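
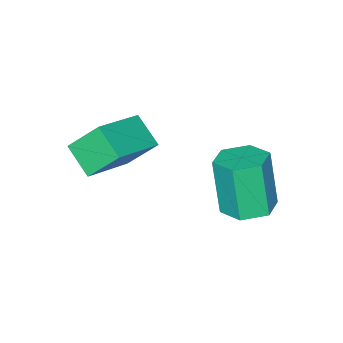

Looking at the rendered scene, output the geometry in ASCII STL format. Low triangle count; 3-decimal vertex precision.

solid 
facet normal 0.080 0.257 -0.963
outer loop
vertex -2.969 -0.203 -4.317
vertex -3.774 0.298 -4.25
vertex -2.939 0.714 -4.07
endloop
endfacet
facet normal 0.996 -0.051 0.069
outer loop
vertex -2.969 -0.203 -4.317
vertex -2.939 0.714 -4.07
vertex -3.142 -0.759 -2.237
endloop
endfacet
facet normal 0.996 -0.052 0.068
outer loop
vertex -3.142 -0.759 -2.237
vertex -2.939 0.714 -4.07
vertex -3.111 0.157 -1.99
endloop
endfacet
facet normal -0.080 -0.257 0.963
outer loop
vertex -3.142 -0.759 -2.237
vertex -3.111 0.157 -1.99
vertex -3.946 -0.258 -2.17
endloop
endfacet
facet normal 0.079 0.258 -0.963
outer loop
vertex -2.939 0.714 -4.07
vertex -3.774 0.298 -4.25
vertex -3.743 1.215 -4.002
endloop
endfacet
facet normal 0.526 0.809 0.260
outer loop
vertex -2.939 0.714 -4.07
vertex -3.743 1.215 -4.002
vertex -3.111 0.157 -1.99
endloop
endfacet
facet normal 0.526 0.810 0.261
outer loop
vertex -3.111 0.157 -1.99
vertex -3.743 1.215 -4.002
vertex -3.916 0.658 -1.922
endloop
endfacet
facet normal -0.079 -0.258 0.963
outer loop
vertex -3.111 0.157 -1.99
vertex -3.916 0.658 -1.922
vertex -3.946 -0.258 -2.17
endloop
endfacet
facet normal 0.080 0.258 -0.963
outer loop
vertex -3.743 1.215 -4.002
vertex -3.774 0.298 -4.25
vertex -4.578 0.799 -4.183
endloop
endfacet
facet normal -0.471 0.861 0.192
outer loop
vertex -3.743 1.215 -4.002
vertex -4.578 0.799 -4.183
vertex -3.916 0.658 -1.922
endloop
endfacet
facet normal -0.470 0.862 0.191
outer loop
vertex -3.916 0.658 -1.922
vertex -4.578 0.799 -4.183
vertex -4.751 0.243 -2.103
endloop
endfacet
facet normal -0.080 -0.258 0.963
outer loop
vertex -3.916 0.658 -1.922
vertex -4.751 0.243 -2.103
vertex -3.946 -0.258 -2.17
endloop
endfacet
facet normal 0.080 0.257 -0.963
outer loop
vertex -4.578 0.799 -4.183
vertex -3.774 0.298 -4.25
vertex -4.609 -0.117 -4.43
endloop
endfacet
facet normal -0.996 0.052 -0.069
outer loop
vertex -4.578 0.799 -4.183
vertex -4.609 -0.117 -4.43
vertex -4.751 0.243 -2.103
endloop
endfacet
facet normal -0.996 0.051 -0.069
outer loop
vertex -4.751 0.243 -2.103
vertex -4.609 -0.117 -4.43
vertex -4.781 -0.674 -2.35
endloop
endfacet
facet normal -0.080 -0.257 0.963
outer loop
vertex -4.751 0.243 -2.103
vertex -4.781 -0.674 -2.35
vertex -3.946 -0.258 -2.17
endloop
endfacet
facet normal 0.079 0.258 -0.963
outer loop
vertex -4.609 -0.117 -4.43
vertex -3.774 0.298 -4.25
vertex -3.804 -0.618 -4.498
endloop
endfacet
facet normal -0.526 -0.810 -0.260
outer loop
vertex -4.609 -0.117 -4.43
vertex -3.804 -0.618 -4.498
vertex -4.781 -0.674 -2.35
endloop
endfacet
facet normal -0.526 -0.809 -0.261
outer loop
vertex -4.781 -0.674 -2.35
vertex -3.804 -0.618 -4.498
vertex -3.977 -1.175 -2.418
endloop
endfacet
facet normal -0.079 -0.258 0.963
outer loop
vertex -4.781 -0.674 -2.35
vertex -3.977 -1.175 -2.418
vertex -3.946 -0.258 -2.17
endloop
endfacet
facet normal 0.080 0.258 -0.963
outer loop
vertex -3.804 -0.618 -4.498
vertex -3.774 0.298 -4.25
vertex -2.969 -0.203 -4.317
endloop
endfacet
facet normal 0.470 -0.862 -0.192
outer loop
vertex -3.804 -0.618 -4.498
vertex -2.969 -0.203 -4.317
vertex -3.977 -1.175 -2.418
endloop
endfacet
facet normal 0.471 -0.861 -0.191
outer loop
vertex -3.977 -1.175 -2.418
vertex -2.969 -0.203 -4.317
vertex -3.142 -0.759 -2.237
endloop
endfacet
facet normal -0.080 -0.258 0.963
outer loop
vertex -3.977 -1.175 -2.418
vertex -3.142 -0.759 -2.237
vertex -3.946 -0.258 -2.17
endloop
endfacet
facet normal -0.915 -0.132 -0.382
outer loop
vertex -1.688 -4.085 -2.044
vertex -2.284 -3.26 -0.901
vertex -1.547 -2.995 -2.757
endloop
endfacet
facet normal 0.389 -0.539 -0.747
outer loop
vertex 0.364 -2.72 -1.959
vertex -1.688 -4.085 -2.044
vertex -1.547 -2.995 -2.757
endloop
endfacet
facet normal -0.915 -0.132 -0.382
outer loop
vertex -1.547 -2.995 -2.757
vertex -2.284 -3.26 -0.901
vertex -2.143 -2.17 -1.614
endloop
endfacet
facet normal 0.108 0.832 -0.544
outer loop
vertex -2.143 -2.17 -1.614
vertex 0.364 -2.72 -1.959
vertex -1.547 -2.995 -2.757
endloop
endfacet
facet normal -0.108 -0.832 0.544
outer loop
vertex -1.688 -4.085 -2.044
vertex -0.373 -2.985 -0.103
vertex -2.284 -3.26 -0.901
endloop
endfacet
facet normal 0.389 -0.539 -0.747
outer loop
vertex 0.223 -3.81 -1.246
vertex -1.688 -4.085 -2.044
vertex 0.364 -2.72 -1.959
endloop
endfacet
facet normal -0.108 -0.832 0.544
outer loop
vertex 0.223 -3.81 -1.246
vertex -0.373 -2.985 -0.103
vertex -1.688 -4.085 -2.044
endloop
endfacet
facet normal -0.389 0.539 0.747
outer loop
vertex -2.284 -3.26 -0.901
vertex -0.373 -2.985 -0.103
vertex -2.143 -2.17 -1.614
endloop
endfacet
facet normal 0.108 0.832 -0.544
outer loop
vertex -0.232 -1.895 -0.816
vertex 0.364 -2.72 -1.959
vertex -2.143 -2.17 -1.614
endloop
endfacet
facet normal -0.389 0.539 0.747
outer loop
vertex -2.143 -2.17 -1.614
vertex -0.373 -2.985 -0.103
vertex -0.232 -1.895 -0.816
endloop
endfacet
facet normal 0.915 0.132 0.382
outer loop
vertex -0.232 -1.895 -0.816
vertex 0.223 -3.81 -1.246
vertex 0.364 -2.72 -1.959
endloop
endfacet
facet normal 0.915 0.132 0.382
outer loop
vertex -0.373 -2.985 -0.103
vertex 0.223 -3.81 -1.246
vertex -0.232 -1.895 -0.816
endloop
endfacet

endsolid


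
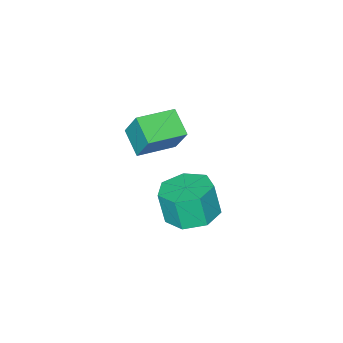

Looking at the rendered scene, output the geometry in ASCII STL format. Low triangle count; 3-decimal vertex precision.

solid 
facet normal -0.043 0.239 -0.970
outer loop
vertex -2.49 1.12 -3.248
vertex -3.347 0.692 -3.316
vertex -3.15 1.606 -3.099
endloop
endfacet
facet normal 0.609 0.776 0.165
outer loop
vertex -2.49 1.12 -3.248
vertex -3.15 1.606 -3.099
vertex -2.436 0.816 -2.016
endloop
endfacet
facet normal 0.609 0.776 0.165
outer loop
vertex -2.436 0.816 -2.016
vertex -3.15 1.606 -3.099
vertex -3.096 1.302 -1.867
endloop
endfacet
facet normal 0.043 -0.239 0.970
outer loop
vertex -2.436 0.816 -2.016
vertex -3.096 1.302 -1.867
vertex -3.293 0.388 -2.084
endloop
endfacet
facet normal -0.042 0.239 -0.970
outer loop
vertex -3.15 1.606 -3.099
vertex -3.347 0.692 -3.316
vertex -3.958 1.404 -3.114
endloop
endfacet
facet normal -0.240 0.940 0.242
outer loop
vertex -3.15 1.606 -3.099
vertex -3.958 1.404 -3.114
vertex -3.096 1.302 -1.867
endloop
endfacet
facet normal -0.240 0.940 0.242
outer loop
vertex -3.096 1.302 -1.867
vertex -3.958 1.404 -3.114
vertex -3.904 1.1 -1.882
endloop
endfacet
facet normal 0.042 -0.239 0.970
outer loop
vertex -3.096 1.302 -1.867
vertex -3.904 1.1 -1.882
vertex -3.293 0.388 -2.084
endloop
endfacet
facet normal -0.042 0.239 -0.970
outer loop
vertex -3.958 1.404 -3.114
vertex -3.347 0.692 -3.316
vertex -4.306 0.666 -3.281
endloop
endfacet
facet normal -0.908 0.397 0.138
outer loop
vertex -3.958 1.404 -3.114
vertex -4.306 0.666 -3.281
vertex -3.904 1.1 -1.882
endloop
endfacet
facet normal -0.908 0.397 0.138
outer loop
vertex -3.904 1.1 -1.882
vertex -4.306 0.666 -3.281
vertex -4.252 0.362 -2.049
endloop
endfacet
facet normal 0.042 -0.239 0.970
outer loop
vertex -3.904 1.1 -1.882
vertex -4.252 0.362 -2.049
vertex -3.293 0.388 -2.084
endloop
endfacet
facet normal -0.042 0.239 -0.970
outer loop
vertex -4.306 0.666 -3.281
vertex -3.347 0.692 -3.316
vertex -3.932 -0.053 -3.474
endloop
endfacet
facet normal -0.893 -0.445 -0.071
outer loop
vertex -4.306 0.666 -3.281
vertex -3.932 -0.053 -3.474
vertex -4.252 0.362 -2.049
endloop
endfacet
facet normal -0.893 -0.445 -0.071
outer loop
vertex -4.252 0.362 -2.049
vertex -3.932 -0.053 -3.474
vertex -3.878 -0.357 -2.242
endloop
endfacet
facet normal 0.042 -0.239 0.970
outer loop
vertex -4.252 0.362 -2.049
vertex -3.878 -0.357 -2.242
vertex -3.293 0.388 -2.084
endloop
endfacet
facet normal -0.043 0.239 -0.970
outer loop
vertex -3.932 -0.053 -3.474
vertex -3.347 0.692 -3.316
vertex -3.117 -0.211 -3.549
endloop
endfacet
facet normal -0.205 -0.952 -0.226
outer loop
vertex -3.932 -0.053 -3.474
vertex -3.117 -0.211 -3.549
vertex -3.878 -0.357 -2.242
endloop
endfacet
facet normal -0.204 -0.953 -0.225
outer loop
vertex -3.878 -0.357 -2.242
vertex -3.117 -0.211 -3.549
vertex -3.063 -0.514 -2.317
endloop
endfacet
facet normal 0.043 -0.240 0.970
outer loop
vertex -3.878 -0.357 -2.242
vertex -3.063 -0.514 -2.317
vertex -3.293 0.388 -2.084
endloop
endfacet
facet normal -0.042 0.240 -0.970
outer loop
vertex -3.117 -0.211 -3.549
vertex -3.347 0.692 -3.316
vertex -2.476 0.311 -3.448
endloop
endfacet
facet normal 0.637 -0.742 -0.210
outer loop
vertex -3.117 -0.211 -3.549
vertex -2.476 0.311 -3.448
vertex -3.063 -0.514 -2.317
endloop
endfacet
facet normal 0.636 -0.742 -0.211
outer loop
vertex -3.063 -0.514 -2.317
vertex -2.476 0.311 -3.448
vertex -2.422 0.007 -2.216
endloop
endfacet
facet normal 0.042 -0.240 0.970
outer loop
vertex -3.063 -0.514 -2.317
vertex -2.422 0.007 -2.216
vertex -3.293 0.388 -2.084
endloop
endfacet
facet normal -0.042 0.239 -0.970
outer loop
vertex -2.476 0.311 -3.448
vertex -3.347 0.692 -3.316
vertex -2.49 1.12 -3.248
endloop
endfacet
facet normal 0.999 0.026 -0.037
outer loop
vertex -2.476 0.311 -3.448
vertex -2.49 1.12 -3.248
vertex -2.422 0.007 -2.216
endloop
endfacet
facet normal 0.999 0.026 -0.037
outer loop
vertex -2.422 0.007 -2.216
vertex -2.49 1.12 -3.248
vertex -2.436 0.816 -2.016
endloop
endfacet
facet normal 0.042 -0.239 0.970
outer loop
vertex -2.422 0.007 -2.216
vertex -2.436 0.816 -2.016
vertex -3.293 0.388 -2.084
endloop
endfacet
facet normal -0.965 0.244 -0.097
outer loop
vertex -3.278 -0.105 1.713
vertex -2.999 0.793 1.202
vertex -3.322 -0.713 0.622
endloop
endfacet
facet normal -0.261 -0.839 0.478
outer loop
vertex -1.981 -1.053 0.758
vertex -3.278 -0.105 1.713
vertex -3.322 -0.713 0.622
endloop
endfacet
facet normal -0.965 0.244 -0.098
outer loop
vertex -3.322 -0.713 0.622
vertex -2.999 0.793 1.202
vertex -3.043 0.184 0.111
endloop
endfacet
facet normal -0.035 -0.486 -0.873
outer loop
vertex -3.043 0.184 0.111
vertex -1.981 -1.053 0.758
vertex -3.322 -0.713 0.622
endloop
endfacet
facet normal 0.035 0.486 0.873
outer loop
vertex -3.278 -0.105 1.713
vertex -1.658 0.453 1.338
vertex -2.999 0.793 1.202
endloop
endfacet
facet normal -0.261 -0.839 0.479
outer loop
vertex -1.937 -0.444 1.849
vertex -3.278 -0.105 1.713
vertex -1.981 -1.053 0.758
endloop
endfacet
facet normal 0.034 0.487 0.873
outer loop
vertex -1.937 -0.444 1.849
vertex -1.658 0.453 1.338
vertex -3.278 -0.105 1.713
endloop
endfacet
facet normal 0.261 0.838 -0.479
outer loop
vertex -2.999 0.793 1.202
vertex -1.658 0.453 1.338
vertex -3.043 0.184 0.111
endloop
endfacet
facet normal -0.034 -0.486 -0.873
outer loop
vertex -1.702 -0.155 0.247
vertex -1.981 -1.053 0.758
vertex -3.043 0.184 0.111
endloop
endfacet
facet normal 0.261 0.839 -0.478
outer loop
vertex -3.043 0.184 0.111
vertex -1.658 0.453 1.338
vertex -1.702 -0.155 0.247
endloop
endfacet
facet normal 0.965 -0.244 0.097
outer loop
vertex -1.702 -0.155 0.247
vertex -1.937 -0.444 1.849
vertex -1.981 -1.053 0.758
endloop
endfacet
facet normal 0.965 -0.245 0.097
outer loop
vertex -1.658 0.453 1.338
vertex -1.937 -0.444 1.849
vertex -1.702 -0.155 0.247
endloop
endfacet

endsolid


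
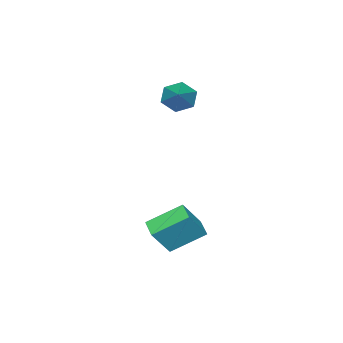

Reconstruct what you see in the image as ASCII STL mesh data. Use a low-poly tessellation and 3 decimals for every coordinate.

solid 
facet normal -0.555 0.148 -0.819
outer loop
vertex 0.853 2.262 -1.971
vertex 1.436 3.047 -2.224
vertex 2.016 1.076 -2.974
endloop
endfacet
facet normal -0.577 -0.778 0.251
outer loop
vertex 3.004 0.813 -1.516
vertex 0.853 2.262 -1.971
vertex 2.016 1.076 -2.974
endloop
endfacet
facet normal -0.554 0.149 -0.819
outer loop
vertex 2.016 1.076 -2.974
vertex 1.436 3.047 -2.224
vertex 2.599 1.862 -3.226
endloop
endfacet
facet normal 0.600 -0.611 -0.517
outer loop
vertex 2.599 1.862 -3.226
vertex 3.004 0.813 -1.516
vertex 2.016 1.076 -2.974
endloop
endfacet
facet normal -0.599 0.612 0.516
outer loop
vertex 0.853 2.262 -1.971
vertex 2.424 2.784 -0.766
vertex 1.436 3.047 -2.224
endloop
endfacet
facet normal -0.577 -0.778 0.250
outer loop
vertex 1.841 1.998 -0.514
vertex 0.853 2.262 -1.971
vertex 3.004 0.813 -1.516
endloop
endfacet
facet normal -0.600 0.611 0.517
outer loop
vertex 1.841 1.998 -0.514
vertex 2.424 2.784 -0.766
vertex 0.853 2.262 -1.971
endloop
endfacet
facet normal 0.577 0.778 -0.250
outer loop
vertex 1.436 3.047 -2.224
vertex 2.424 2.784 -0.766
vertex 2.599 1.862 -3.226
endloop
endfacet
facet normal 0.599 -0.611 -0.517
outer loop
vertex 3.587 1.598 -1.769
vertex 3.004 0.813 -1.516
vertex 2.599 1.862 -3.226
endloop
endfacet
facet normal 0.577 0.777 -0.250
outer loop
vertex 2.599 1.862 -3.226
vertex 2.424 2.784 -0.766
vertex 3.587 1.598 -1.769
endloop
endfacet
facet normal 0.555 -0.148 0.819
outer loop
vertex 3.587 1.598 -1.769
vertex 1.841 1.998 -0.514
vertex 3.004 0.813 -1.516
endloop
endfacet
facet normal 0.554 -0.149 0.819
outer loop
vertex 2.424 2.784 -0.766
vertex 1.841 1.998 -0.514
vertex 3.587 1.598 -1.769
endloop
endfacet
facet normal -0.704 -0.509 -0.495
outer loop
vertex -2.957 -2.013 2.23
vertex -3.403 -2.154 3.01
vertex -3.585 -1.416 2.509
endloop
endfacet
facet normal 0.421 0.708 -0.567
outer loop
vertex -2.957 -2.013 2.23
vertex -3.585 -1.416 2.509
vertex -2.037 -1.166 3.97
endloop
endfacet
facet normal -0.705 -0.509 -0.494
outer loop
vertex -3.585 -1.416 2.509
vertex -3.403 -2.154 3.01
vertex -4.031 -1.557 3.29
endloop
endfacet
facet normal -0.210 0.976 0.056
outer loop
vertex -3.585 -1.416 2.509
vertex -4.031 -1.557 3.29
vertex -2.037 -1.166 3.97
endloop
endfacet
facet normal -0.705 -0.509 -0.494
outer loop
vertex -4.031 -1.557 3.29
vertex -3.403 -2.154 3.01
vertex -3.849 -2.295 3.791
endloop
endfacet
facet normal -0.366 0.459 0.809
outer loop
vertex -4.031 -1.557 3.29
vertex -3.849 -2.295 3.791
vertex -2.037 -1.166 3.97
endloop
endfacet
facet normal -0.705 -0.509 -0.494
outer loop
vertex -3.849 -2.295 3.791
vertex -3.403 -2.154 3.01
vertex -3.222 -2.892 3.512
endloop
endfacet
facet normal 0.109 -0.324 0.940
outer loop
vertex -3.849 -2.295 3.791
vertex -3.222 -2.892 3.512
vertex -2.037 -1.166 3.97
endloop
endfacet
facet normal -0.705 -0.509 -0.494
outer loop
vertex -3.222 -2.892 3.512
vertex -3.403 -2.154 3.01
vertex -2.776 -2.751 2.731
endloop
endfacet
facet normal 0.741 -0.593 0.316
outer loop
vertex -3.222 -2.892 3.512
vertex -2.776 -2.751 2.731
vertex -2.037 -1.166 3.97
endloop
endfacet
facet normal -0.705 -0.509 -0.495
outer loop
vertex -2.776 -2.751 2.731
vertex -3.403 -2.154 3.01
vertex -2.957 -2.013 2.23
endloop
endfacet
facet normal 0.896 -0.077 -0.437
outer loop
vertex -2.776 -2.751 2.731
vertex -2.957 -2.013 2.23
vertex -2.037 -1.166 3.97
endloop
endfacet

endsolid


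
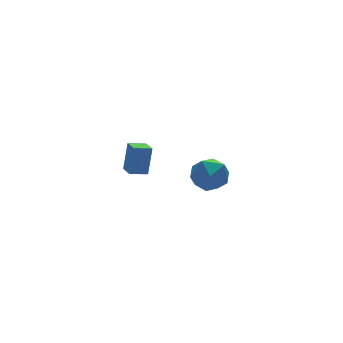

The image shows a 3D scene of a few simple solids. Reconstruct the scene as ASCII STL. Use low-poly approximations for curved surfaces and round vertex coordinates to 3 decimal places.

solid 
facet normal -0.961 0.188 0.204
outer loop
vertex -2.585 2.995 -0.807
vertex -2.441 3.936 -0.997
vertex -2.962 2.742 -2.352
endloop
endfacet
facet normal -0.150 -0.969 0.195
outer loop
vertex -2.059 2.564 -2.543
vertex -2.585 2.995 -0.807
vertex -2.962 2.742 -2.352
endloop
endfacet
facet normal -0.961 0.188 0.204
outer loop
vertex -2.962 2.742 -2.352
vertex -2.441 3.936 -0.997
vertex -2.818 3.682 -2.541
endloop
endfacet
facet normal -0.234 -0.157 -0.959
outer loop
vertex -2.818 3.682 -2.541
vertex -2.059 2.564 -2.543
vertex -2.962 2.742 -2.352
endloop
endfacet
facet normal 0.234 0.158 0.959
outer loop
vertex -2.585 2.995 -0.807
vertex -1.538 3.758 -1.188
vertex -2.441 3.936 -0.997
endloop
endfacet
facet normal -0.148 -0.969 0.196
outer loop
vertex -1.682 2.818 -0.999
vertex -2.585 2.995 -0.807
vertex -2.059 2.564 -2.543
endloop
endfacet
facet normal 0.235 0.157 0.959
outer loop
vertex -1.682 2.818 -0.999
vertex -1.538 3.758 -1.188
vertex -2.585 2.995 -0.807
endloop
endfacet
facet normal 0.150 0.969 -0.196
outer loop
vertex -2.441 3.936 -0.997
vertex -1.538 3.758 -1.188
vertex -2.818 3.682 -2.541
endloop
endfacet
facet normal -0.235 -0.158 -0.959
outer loop
vertex -1.915 3.505 -2.733
vertex -2.059 2.564 -2.543
vertex -2.818 3.682 -2.541
endloop
endfacet
facet normal 0.149 0.969 -0.195
outer loop
vertex -2.818 3.682 -2.541
vertex -1.538 3.758 -1.188
vertex -1.915 3.505 -2.733
endloop
endfacet
facet normal 0.961 -0.188 -0.204
outer loop
vertex -1.915 3.505 -2.733
vertex -1.682 2.818 -0.999
vertex -2.059 2.564 -2.543
endloop
endfacet
facet normal 0.961 -0.188 -0.204
outer loop
vertex -1.538 3.758 -1.188
vertex -1.682 2.818 -0.999
vertex -1.915 3.505 -2.733
endloop
endfacet
facet normal -0.733 0.440 0.519
outer loop
vertex -2.184 -2.09 0.595
vertex -2.753 -2.959 0.528
vertex -2.104 -2.823 1.33
endloop
endfacet
facet normal -0.096 0.700 0.708
outer loop
vertex -2.184 -2.09 0.595
vertex -2.104 -2.823 1.33
vertex -1.25 -2.346 0.975
endloop
endfacet
facet normal 0.215 0.969 0.125
outer loop
vertex -2.184 -2.09 0.595
vertex -1.25 -2.346 0.975
vertex -1.37 -2.188 -0.046
endloop
endfacet
facet normal -0.230 0.875 -0.426
outer loop
vertex -2.184 -2.09 0.595
vertex -1.37 -2.188 -0.046
vertex -2.299 -2.567 -0.323
endloop
endfacet
facet normal -0.816 0.548 -0.183
outer loop
vertex -2.184 -2.09 0.595
vertex -2.299 -2.567 -0.323
vertex -2.753 -2.959 0.528
endloop
endfacet
facet normal 0.303 0.156 0.940
outer loop
vertex -1.25 -2.346 0.975
vertex -2.104 -2.823 1.33
vertex -1.241 -3.373 1.143
endloop
endfacet
facet normal -0.727 -0.265 0.633
outer loop
vertex -2.104 -2.823 1.33
vertex -2.753 -2.959 0.528
vertex -2.17 -3.752 0.866
endloop
endfacet
facet normal -0.861 -0.089 -0.501
outer loop
vertex -2.753 -2.959 0.528
vertex -2.299 -2.567 -0.323
vertex -2.29 -3.594 -0.155
endloop
endfacet
facet normal 0.087 0.440 -0.894
outer loop
vertex -2.299 -2.567 -0.323
vertex -1.37 -2.188 -0.046
vertex -1.436 -3.117 -0.51
endloop
endfacet
facet normal 0.806 0.591 -0.003
outer loop
vertex -1.37 -2.188 -0.046
vertex -1.25 -2.346 0.975
vertex -0.787 -2.981 0.292
endloop
endfacet
facet normal 0.230 -0.875 0.426
outer loop
vertex -1.356 -3.85 0.225
vertex -1.241 -3.373 1.143
vertex -2.17 -3.752 0.866
endloop
endfacet
facet normal -0.215 -0.969 -0.125
outer loop
vertex -1.356 -3.85 0.225
vertex -2.17 -3.752 0.866
vertex -2.29 -3.594 -0.155
endloop
endfacet
facet normal 0.096 -0.700 -0.708
outer loop
vertex -1.356 -3.85 0.225
vertex -2.29 -3.594 -0.155
vertex -1.436 -3.117 -0.51
endloop
endfacet
facet normal 0.733 -0.440 -0.519
outer loop
vertex -1.356 -3.85 0.225
vertex -1.436 -3.117 -0.51
vertex -0.787 -2.981 0.292
endloop
endfacet
facet normal 0.816 -0.548 0.183
outer loop
vertex -1.356 -3.85 0.225
vertex -0.787 -2.981 0.292
vertex -1.241 -3.373 1.143
endloop
endfacet
facet normal -0.087 -0.440 0.894
outer loop
vertex -2.17 -3.752 0.866
vertex -1.241 -3.373 1.143
vertex -2.104 -2.823 1.33
endloop
endfacet
facet normal -0.806 -0.591 0.003
outer loop
vertex -2.29 -3.594 -0.155
vertex -2.17 -3.752 0.866
vertex -2.753 -2.959 0.528
endloop
endfacet
facet normal -0.303 -0.156 -0.940
outer loop
vertex -1.436 -3.117 -0.51
vertex -2.29 -3.594 -0.155
vertex -2.299 -2.567 -0.323
endloop
endfacet
facet normal 0.727 0.265 -0.633
outer loop
vertex -0.787 -2.981 0.292
vertex -1.436 -3.117 -0.51
vertex -1.37 -2.188 -0.046
endloop
endfacet
facet normal 0.861 0.089 0.501
outer loop
vertex -1.241 -3.373 1.143
vertex -0.787 -2.981 0.292
vertex -1.25 -2.346 0.975
endloop
endfacet

endsolid


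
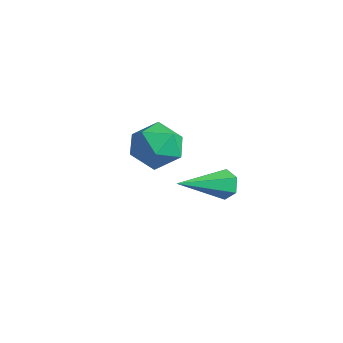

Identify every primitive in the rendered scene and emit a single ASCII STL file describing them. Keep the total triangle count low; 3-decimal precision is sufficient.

solid 
facet normal 0.007 0.924 -0.382
outer loop
vertex 3.706 2.993 1.34
vertex 3.396 2.831 0.942
vertex 3.179 3.017 1.388
endloop
endfacet
facet normal 0.096 0.142 0.985
outer loop
vertex 3.706 2.993 1.34
vertex 3.179 3.017 1.388
vertex 3.384 1.149 1.638
endloop
endfacet
facet normal 0.007 0.924 -0.382
outer loop
vertex 3.179 3.017 1.388
vertex 3.396 2.831 0.942
vertex 2.869 2.855 0.99
endloop
endfacet
facet normal -0.788 -0.004 0.616
outer loop
vertex 3.179 3.017 1.388
vertex 2.869 2.855 0.99
vertex 3.384 1.149 1.638
endloop
endfacet
facet normal 0.007 0.923 -0.384
outer loop
vertex 2.869 2.855 0.99
vertex 3.396 2.831 0.942
vertex 3.086 2.668 0.544
endloop
endfacet
facet normal -0.886 -0.372 -0.275
outer loop
vertex 2.869 2.855 0.99
vertex 3.086 2.668 0.544
vertex 3.384 1.149 1.638
endloop
endfacet
facet normal 0.005 0.924 -0.383
outer loop
vertex 3.086 2.668 0.544
vertex 3.396 2.831 0.942
vertex 3.614 2.645 0.496
endloop
endfacet
facet normal -0.098 -0.594 -0.798
outer loop
vertex 3.086 2.668 0.544
vertex 3.614 2.645 0.496
vertex 3.384 1.149 1.638
endloop
endfacet
facet normal 0.007 0.924 -0.382
outer loop
vertex 3.614 2.645 0.496
vertex 3.396 2.831 0.942
vertex 3.923 2.807 0.894
endloop
endfacet
facet normal 0.785 -0.447 -0.428
outer loop
vertex 3.614 2.645 0.496
vertex 3.923 2.807 0.894
vertex 3.384 1.149 1.638
endloop
endfacet
facet normal 0.007 0.924 -0.382
outer loop
vertex 3.923 2.807 0.894
vertex 3.396 2.831 0.942
vertex 3.706 2.993 1.34
endloop
endfacet
facet normal 0.883 -0.079 0.463
outer loop
vertex 3.923 2.807 0.894
vertex 3.706 2.993 1.34
vertex 3.384 1.149 1.638
endloop
endfacet
facet normal -0.489 0.826 0.280
outer loop
vertex -0.033 3.759 0.742
vertex -0.838 3.383 0.445
vertex -0.557 3.25 1.328
endloop
endfacet
facet normal 0.082 0.715 0.694
outer loop
vertex -0.033 3.759 0.742
vertex -0.557 3.25 1.328
vertex 0.373 3.148 1.323
endloop
endfacet
facet normal 0.659 0.700 0.276
outer loop
vertex -0.033 3.759 0.742
vertex 0.373 3.148 1.323
vertex 0.668 3.219 0.438
endloop
endfacet
facet normal 0.445 0.802 -0.399
outer loop
vertex -0.033 3.759 0.742
vertex 0.668 3.219 0.438
vertex -0.081 3.364 -0.105
endloop
endfacet
facet normal -0.265 0.880 -0.395
outer loop
vertex -0.033 3.759 0.742
vertex -0.081 3.364 -0.105
vertex -0.838 3.383 0.445
endloop
endfacet
facet normal 0.013 0.072 0.997
outer loop
vertex 0.373 3.148 1.323
vertex -0.557 3.25 1.328
vertex -0.179 2.396 1.385
endloop
endfacet
facet normal -0.911 0.252 0.328
outer loop
vertex -0.557 3.25 1.328
vertex -0.838 3.383 0.445
vertex -0.928 2.541 0.842
endloop
endfacet
facet normal -0.547 0.339 -0.765
outer loop
vertex -0.838 3.383 0.445
vertex -0.081 3.364 -0.105
vertex -0.633 2.612 -0.043
endloop
endfacet
facet normal 0.600 0.214 -0.771
outer loop
vertex -0.081 3.364 -0.105
vertex 0.668 3.219 0.438
vertex 0.297 2.51 -0.048
endloop
endfacet
facet normal 0.946 0.049 0.319
outer loop
vertex 0.668 3.219 0.438
vertex 0.373 3.148 1.323
vertex 0.578 2.377 0.835
endloop
endfacet
facet normal -0.445 -0.802 0.399
outer loop
vertex -0.227 2.001 0.538
vertex -0.179 2.396 1.385
vertex -0.928 2.541 0.842
endloop
endfacet
facet normal -0.659 -0.700 -0.276
outer loop
vertex -0.227 2.001 0.538
vertex -0.928 2.541 0.842
vertex -0.633 2.612 -0.043
endloop
endfacet
facet normal -0.082 -0.715 -0.694
outer loop
vertex -0.227 2.001 0.538
vertex -0.633 2.612 -0.043
vertex 0.297 2.51 -0.048
endloop
endfacet
facet normal 0.489 -0.826 -0.280
outer loop
vertex -0.227 2.001 0.538
vertex 0.297 2.51 -0.048
vertex 0.578 2.377 0.835
endloop
endfacet
facet normal 0.265 -0.880 0.395
outer loop
vertex -0.227 2.001 0.538
vertex 0.578 2.377 0.835
vertex -0.179 2.396 1.385
endloop
endfacet
facet normal -0.600 -0.214 0.771
outer loop
vertex -0.928 2.541 0.842
vertex -0.179 2.396 1.385
vertex -0.557 3.25 1.328
endloop
endfacet
facet normal -0.946 -0.049 -0.319
outer loop
vertex -0.633 2.612 -0.043
vertex -0.928 2.541 0.842
vertex -0.838 3.383 0.445
endloop
endfacet
facet normal -0.013 -0.072 -0.997
outer loop
vertex 0.297 2.51 -0.048
vertex -0.633 2.612 -0.043
vertex -0.081 3.364 -0.105
endloop
endfacet
facet normal 0.911 -0.252 -0.328
outer loop
vertex 0.578 2.377 0.835
vertex 0.297 2.51 -0.048
vertex 0.668 3.219 0.438
endloop
endfacet
facet normal 0.547 -0.339 0.765
outer loop
vertex -0.179 2.396 1.385
vertex 0.578 2.377 0.835
vertex 0.373 3.148 1.323
endloop
endfacet

endsolid


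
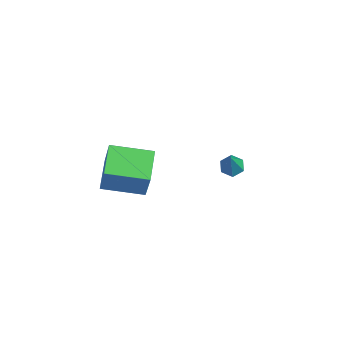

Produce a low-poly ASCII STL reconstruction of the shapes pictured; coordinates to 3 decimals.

solid 
facet normal -0.785 0.545 0.296
outer loop
vertex -4.125 -1.978 2.962
vertex -3.047 -0.252 2.643
vertex -4.76 -1.915 1.162
endloop
endfacet
facet normal -0.523 -0.838 0.155
outer loop
vertex -3.473 -2.808 0.677
vertex -4.125 -1.978 2.962
vertex -4.76 -1.915 1.162
endloop
endfacet
facet normal -0.785 0.545 0.295
outer loop
vertex -4.76 -1.915 1.162
vertex -3.047 -0.252 2.643
vertex -3.681 -0.189 0.842
endloop
endfacet
facet normal -0.332 0.033 -0.943
outer loop
vertex -3.681 -0.189 0.842
vertex -3.473 -2.808 0.677
vertex -4.76 -1.915 1.162
endloop
endfacet
facet normal 0.332 -0.033 0.943
outer loop
vertex -4.125 -1.978 2.962
vertex -1.76 -1.145 2.158
vertex -3.047 -0.252 2.643
endloop
endfacet
facet normal -0.523 -0.838 0.155
outer loop
vertex -2.839 -2.871 2.478
vertex -4.125 -1.978 2.962
vertex -3.473 -2.808 0.677
endloop
endfacet
facet normal 0.332 -0.033 0.943
outer loop
vertex -2.839 -2.871 2.478
vertex -1.76 -1.145 2.158
vertex -4.125 -1.978 2.962
endloop
endfacet
facet normal 0.523 0.838 -0.155
outer loop
vertex -3.047 -0.252 2.643
vertex -1.76 -1.145 2.158
vertex -3.681 -0.189 0.842
endloop
endfacet
facet normal -0.332 0.033 -0.943
outer loop
vertex -2.395 -1.082 0.358
vertex -3.473 -2.808 0.677
vertex -3.681 -0.189 0.842
endloop
endfacet
facet normal 0.523 0.838 -0.155
outer loop
vertex -3.681 -0.189 0.842
vertex -1.76 -1.145 2.158
vertex -2.395 -1.082 0.358
endloop
endfacet
facet normal 0.785 -0.545 -0.295
outer loop
vertex -2.395 -1.082 0.358
vertex -2.839 -2.871 2.478
vertex -3.473 -2.808 0.677
endloop
endfacet
facet normal 0.784 -0.545 -0.296
outer loop
vertex -1.76 -1.145 2.158
vertex -2.839 -2.871 2.478
vertex -2.395 -1.082 0.358
endloop
endfacet
facet normal -0.403 0.285 -0.869
outer loop
vertex -3.264 3.904 -1.658
vertex -3.745 4.132 -1.36
vertex -3.259 4.484 -1.47
endloop
endfacet
facet normal 0.989 0.037 -0.140
outer loop
vertex -3.264 3.904 -1.658
vertex -3.259 4.484 -1.47
vertex -2.975 3.588 0.3
endloop
endfacet
facet normal -0.403 0.285 -0.870
outer loop
vertex -3.259 4.484 -1.47
vertex -3.745 4.132 -1.36
vertex -3.74 4.713 -1.172
endloop
endfacet
facet normal 0.556 0.774 0.303
outer loop
vertex -3.259 4.484 -1.47
vertex -3.74 4.713 -1.172
vertex -2.975 3.588 0.3
endloop
endfacet
facet normal -0.402 0.285 -0.870
outer loop
vertex -3.74 4.713 -1.172
vertex -3.745 4.132 -1.36
vertex -4.226 4.361 -1.063
endloop
endfacet
facet normal -0.327 0.661 0.675
outer loop
vertex -3.74 4.713 -1.172
vertex -4.226 4.361 -1.063
vertex -2.975 3.588 0.3
endloop
endfacet
facet normal -0.402 0.285 -0.870
outer loop
vertex -4.226 4.361 -1.063
vertex -3.745 4.132 -1.36
vertex -4.231 3.78 -1.251
endloop
endfacet
facet normal -0.774 -0.189 0.604
outer loop
vertex -4.226 4.361 -1.063
vertex -4.231 3.78 -1.251
vertex -2.975 3.588 0.3
endloop
endfacet
facet normal -0.402 0.285 -0.870
outer loop
vertex -4.231 3.78 -1.251
vertex -3.745 4.132 -1.36
vertex -3.75 3.552 -1.548
endloop
endfacet
facet normal -0.340 -0.927 0.161
outer loop
vertex -4.231 3.78 -1.251
vertex -3.75 3.552 -1.548
vertex -2.975 3.588 0.3
endloop
endfacet
facet normal -0.403 0.285 -0.869
outer loop
vertex -3.75 3.552 -1.548
vertex -3.745 4.132 -1.36
vertex -3.264 3.904 -1.658
endloop
endfacet
facet normal 0.542 -0.814 -0.211
outer loop
vertex -3.75 3.552 -1.548
vertex -3.264 3.904 -1.658
vertex -2.975 3.588 0.3
endloop
endfacet

endsolid


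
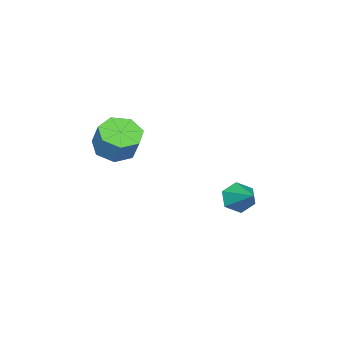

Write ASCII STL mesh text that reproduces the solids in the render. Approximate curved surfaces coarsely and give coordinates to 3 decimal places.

solid 
facet normal -0.467 -0.726 -0.505
outer loop
vertex -0.576 2.646 -2.773
vertex -0.883 2.318 -2.017
vertex -1.348 2.922 -2.456
endloop
endfacet
facet normal 0.090 0.849 -0.520
outer loop
vertex -0.576 2.646 -2.773
vertex -1.348 2.922 -2.456
vertex -0.057 3.602 -1.123
endloop
endfacet
facet normal -0.466 -0.726 -0.505
outer loop
vertex -1.348 2.922 -2.456
vertex -0.883 2.318 -2.017
vertex -1.656 2.594 -1.7
endloop
endfacet
facet normal -0.561 0.818 0.126
outer loop
vertex -1.348 2.922 -2.456
vertex -1.656 2.594 -1.7
vertex -0.057 3.602 -1.123
endloop
endfacet
facet normal -0.467 -0.726 -0.506
outer loop
vertex -1.656 2.594 -1.7
vertex -0.883 2.318 -2.017
vertex -1.191 1.989 -1.261
endloop
endfacet
facet normal -0.467 0.256 0.847
outer loop
vertex -1.656 2.594 -1.7
vertex -1.191 1.989 -1.261
vertex -0.057 3.602 -1.123
endloop
endfacet
facet normal -0.467 -0.726 -0.506
outer loop
vertex -1.191 1.989 -1.261
vertex -0.883 2.318 -2.017
vertex -0.418 1.713 -1.578
endloop
endfacet
facet normal 0.279 -0.275 0.920
outer loop
vertex -1.191 1.989 -1.261
vertex -0.418 1.713 -1.578
vertex -0.057 3.602 -1.123
endloop
endfacet
facet normal -0.468 -0.726 -0.505
outer loop
vertex -0.418 1.713 -1.578
vertex -0.883 2.318 -2.017
vertex -0.11 2.041 -2.335
endloop
endfacet
facet normal 0.931 -0.244 0.273
outer loop
vertex -0.418 1.713 -1.578
vertex -0.11 2.041 -2.335
vertex -0.057 3.602 -1.123
endloop
endfacet
facet normal -0.468 -0.726 -0.505
outer loop
vertex -0.11 2.041 -2.335
vertex -0.883 2.318 -2.017
vertex -0.576 2.646 -2.773
endloop
endfacet
facet normal 0.835 0.319 -0.448
outer loop
vertex -0.11 2.041 -2.335
vertex -0.576 2.646 -2.773
vertex -0.057 3.602 -1.123
endloop
endfacet
facet normal -0.260 -0.432 -0.864
outer loop
vertex 2.214 -3.38 0.518
vertex 1.189 -3.077 0.675
vertex 1.979 -2.542 0.17
endloop
endfacet
facet normal 0.933 0.120 -0.341
outer loop
vertex 2.214 -3.38 0.518
vertex 1.979 -2.542 0.17
vertex 2.596 -2.745 1.788
endloop
endfacet
facet normal 0.933 0.120 -0.341
outer loop
vertex 2.596 -2.745 1.788
vertex 1.979 -2.542 0.17
vertex 2.361 -1.907 1.44
endloop
endfacet
facet normal 0.259 0.432 0.864
outer loop
vertex 2.596 -2.745 1.788
vertex 2.361 -1.907 1.44
vertex 1.571 -2.443 1.945
endloop
endfacet
facet normal -0.260 -0.432 -0.864
outer loop
vertex 1.979 -2.542 0.17
vertex 1.189 -3.077 0.675
vertex 1.15 -2.107 0.202
endloop
endfacet
facet normal 0.386 0.773 -0.503
outer loop
vertex 1.979 -2.542 0.17
vertex 1.15 -2.107 0.202
vertex 2.361 -1.907 1.44
endloop
endfacet
facet normal 0.386 0.774 -0.502
outer loop
vertex 2.361 -1.907 1.44
vertex 1.15 -2.107 0.202
vertex 1.532 -1.473 1.472
endloop
endfacet
facet normal 0.259 0.432 0.864
outer loop
vertex 2.361 -1.907 1.44
vertex 1.532 -1.473 1.472
vertex 1.571 -2.443 1.945
endloop
endfacet
facet normal -0.260 -0.432 -0.864
outer loop
vertex 1.15 -2.107 0.202
vertex 1.189 -3.077 0.675
vertex 0.35 -2.403 0.591
endloop
endfacet
facet normal -0.452 0.845 -0.286
outer loop
vertex 1.15 -2.107 0.202
vertex 0.35 -2.403 0.591
vertex 1.532 -1.473 1.472
endloop
endfacet
facet normal -0.452 0.845 -0.286
outer loop
vertex 1.532 -1.473 1.472
vertex 0.35 -2.403 0.591
vertex 0.732 -1.769 1.861
endloop
endfacet
facet normal 0.260 0.432 0.864
outer loop
vertex 1.532 -1.473 1.472
vertex 0.732 -1.769 1.861
vertex 1.571 -2.443 1.945
endloop
endfacet
facet normal -0.260 -0.431 -0.864
outer loop
vertex 0.35 -2.403 0.591
vertex 1.189 -3.077 0.675
vertex 0.182 -3.206 1.042
endloop
endfacet
facet normal -0.949 0.280 0.146
outer loop
vertex 0.35 -2.403 0.591
vertex 0.182 -3.206 1.042
vertex 0.732 -1.769 1.861
endloop
endfacet
facet normal -0.949 0.280 0.146
outer loop
vertex 0.732 -1.769 1.861
vertex 0.182 -3.206 1.042
vertex 0.564 -2.572 2.312
endloop
endfacet
facet normal 0.260 0.431 0.864
outer loop
vertex 0.732 -1.769 1.861
vertex 0.564 -2.572 2.312
vertex 1.571 -2.443 1.945
endloop
endfacet
facet normal -0.260 -0.432 -0.864
outer loop
vertex 0.182 -3.206 1.042
vertex 1.189 -3.077 0.675
vertex 0.772 -3.913 1.218
endloop
endfacet
facet normal -0.733 -0.495 0.467
outer loop
vertex 0.182 -3.206 1.042
vertex 0.772 -3.913 1.218
vertex 0.564 -2.572 2.312
endloop
endfacet
facet normal -0.733 -0.495 0.467
outer loop
vertex 0.564 -2.572 2.312
vertex 0.772 -3.913 1.218
vertex 1.154 -3.279 2.488
endloop
endfacet
facet normal 0.260 0.432 0.864
outer loop
vertex 0.564 -2.572 2.312
vertex 1.154 -3.279 2.488
vertex 1.571 -2.443 1.945
endloop
endfacet
facet normal -0.260 -0.431 -0.864
outer loop
vertex 0.772 -3.913 1.218
vertex 1.189 -3.077 0.675
vertex 1.677 -3.99 0.984
endloop
endfacet
facet normal 0.037 -0.898 0.437
outer loop
vertex 0.772 -3.913 1.218
vertex 1.677 -3.99 0.984
vertex 1.154 -3.279 2.488
endloop
endfacet
facet normal 0.037 -0.898 0.437
outer loop
vertex 1.154 -3.279 2.488
vertex 1.677 -3.99 0.984
vertex 2.059 -3.356 2.254
endloop
endfacet
facet normal 0.260 0.431 0.864
outer loop
vertex 1.154 -3.279 2.488
vertex 2.059 -3.356 2.254
vertex 1.571 -2.443 1.945
endloop
endfacet
facet normal -0.260 -0.431 -0.864
outer loop
vertex 1.677 -3.99 0.984
vertex 1.189 -3.077 0.675
vertex 2.214 -3.38 0.518
endloop
endfacet
facet normal 0.777 -0.625 0.078
outer loop
vertex 1.677 -3.99 0.984
vertex 2.214 -3.38 0.518
vertex 2.059 -3.356 2.254
endloop
endfacet
facet normal 0.778 -0.624 0.078
outer loop
vertex 2.059 -3.356 2.254
vertex 2.214 -3.38 0.518
vertex 2.596 -2.745 1.788
endloop
endfacet
facet normal 0.259 0.431 0.864
outer loop
vertex 2.059 -3.356 2.254
vertex 2.596 -2.745 1.788
vertex 1.571 -2.443 1.945
endloop
endfacet

endsolid


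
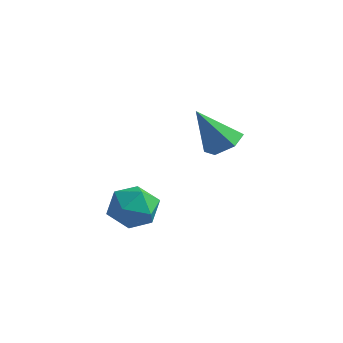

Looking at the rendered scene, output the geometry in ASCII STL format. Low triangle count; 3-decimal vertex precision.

solid 
facet normal -0.229 0.170 0.959
outer loop
vertex -0.108 0.277 0.086
vertex -0.417 -0.81 0.205
vertex 0.657 -0.499 0.406
endloop
endfacet
facet normal 0.298 0.600 0.742
outer loop
vertex -0.108 0.277 0.086
vertex 0.657 -0.499 0.406
vertex 0.939 0.298 -0.352
endloop
endfacet
facet normal 0.059 0.980 0.188
outer loop
vertex -0.108 0.277 0.086
vertex 0.939 0.298 -0.352
vertex 0.04 0.48 -1.021
endloop
endfacet
facet normal -0.616 0.785 0.062
outer loop
vertex -0.108 0.277 0.086
vertex 0.04 0.48 -1.021
vertex -0.798 -0.204 -0.677
endloop
endfacet
facet normal -0.793 0.284 0.538
outer loop
vertex -0.108 0.277 0.086
vertex -0.798 -0.204 -0.677
vertex -0.417 -0.81 0.205
endloop
endfacet
facet normal 0.837 0.192 0.513
outer loop
vertex 0.939 0.298 -0.352
vertex 0.657 -0.499 0.406
vertex 1.278 -0.776 -0.503
endloop
endfacet
facet normal -0.016 -0.504 0.863
outer loop
vertex 0.657 -0.499 0.406
vertex -0.417 -0.81 0.205
vertex 0.44 -1.46 -0.159
endloop
endfacet
facet normal -0.930 -0.319 0.182
outer loop
vertex -0.417 -0.81 0.205
vertex -0.798 -0.204 -0.677
vertex -0.459 -1.278 -0.828
endloop
endfacet
facet normal -0.642 0.491 -0.588
outer loop
vertex -0.798 -0.204 -0.677
vertex 0.04 0.48 -1.021
vertex -0.177 -0.481 -1.586
endloop
endfacet
facet normal 0.449 0.807 -0.384
outer loop
vertex 0.04 0.48 -1.021
vertex 0.939 0.298 -0.352
vertex 0.897 -0.17 -1.385
endloop
endfacet
facet normal 0.616 -0.785 -0.062
outer loop
vertex 0.588 -1.257 -1.266
vertex 1.278 -0.776 -0.503
vertex 0.44 -1.46 -0.159
endloop
endfacet
facet normal -0.059 -0.980 -0.188
outer loop
vertex 0.588 -1.257 -1.266
vertex 0.44 -1.46 -0.159
vertex -0.459 -1.278 -0.828
endloop
endfacet
facet normal -0.298 -0.600 -0.742
outer loop
vertex 0.588 -1.257 -1.266
vertex -0.459 -1.278 -0.828
vertex -0.177 -0.481 -1.586
endloop
endfacet
facet normal 0.229 -0.170 -0.959
outer loop
vertex 0.588 -1.257 -1.266
vertex -0.177 -0.481 -1.586
vertex 0.897 -0.17 -1.385
endloop
endfacet
facet normal 0.793 -0.284 -0.538
outer loop
vertex 0.588 -1.257 -1.266
vertex 0.897 -0.17 -1.385
vertex 1.278 -0.776 -0.503
endloop
endfacet
facet normal 0.642 -0.491 0.588
outer loop
vertex 0.44 -1.46 -0.159
vertex 1.278 -0.776 -0.503
vertex 0.657 -0.499 0.406
endloop
endfacet
facet normal -0.449 -0.807 0.384
outer loop
vertex -0.459 -1.278 -0.828
vertex 0.44 -1.46 -0.159
vertex -0.417 -0.81 0.205
endloop
endfacet
facet normal -0.837 -0.192 -0.513
outer loop
vertex -0.177 -0.481 -1.586
vertex -0.459 -1.278 -0.828
vertex -0.798 -0.204 -0.677
endloop
endfacet
facet normal 0.016 0.504 -0.863
outer loop
vertex 0.897 -0.17 -1.385
vertex -0.177 -0.481 -1.586
vertex 0.04 0.48 -1.021
endloop
endfacet
facet normal 0.930 0.319 -0.182
outer loop
vertex 1.278 -0.776 -0.503
vertex 0.897 -0.17 -1.385
vertex 0.939 0.298 -0.352
endloop
endfacet
facet normal 0.430 0.302 -0.851
outer loop
vertex 2.062 3.793 1.425
vertex 1.278 4.202 1.174
vertex 1.906 4.669 1.657
endloop
endfacet
facet normal 0.680 -0.072 0.730
outer loop
vertex 2.062 3.793 1.425
vertex 1.906 4.669 1.657
vertex 0.362 3.558 2.986
endloop
endfacet
facet normal 0.429 0.303 -0.851
outer loop
vertex 1.906 4.669 1.657
vertex 1.278 4.202 1.174
vertex 1.121 5.079 1.407
endloop
endfacet
facet normal 0.128 0.683 0.719
outer loop
vertex 1.906 4.669 1.657
vertex 1.121 5.079 1.407
vertex 0.362 3.558 2.986
endloop
endfacet
facet normal 0.430 0.303 -0.850
outer loop
vertex 1.121 5.079 1.407
vertex 1.278 4.202 1.174
vertex 0.493 4.612 0.923
endloop
endfacet
facet normal -0.704 0.649 0.287
outer loop
vertex 1.121 5.079 1.407
vertex 0.493 4.612 0.923
vertex 0.362 3.558 2.986
endloop
endfacet
facet normal 0.430 0.302 -0.851
outer loop
vertex 0.493 4.612 0.923
vertex 1.278 4.202 1.174
vertex 0.649 3.736 0.691
endloop
endfacet
facet normal -0.981 -0.139 -0.134
outer loop
vertex 0.493 4.612 0.923
vertex 0.649 3.736 0.691
vertex 0.362 3.558 2.986
endloop
endfacet
facet normal 0.429 0.303 -0.851
outer loop
vertex 0.649 3.736 0.691
vertex 1.278 4.202 1.174
vertex 1.434 3.326 0.941
endloop
endfacet
facet normal -0.428 -0.895 -0.123
outer loop
vertex 0.649 3.736 0.691
vertex 1.434 3.326 0.941
vertex 0.362 3.558 2.986
endloop
endfacet
facet normal 0.430 0.303 -0.850
outer loop
vertex 1.434 3.326 0.941
vertex 1.278 4.202 1.174
vertex 2.062 3.793 1.425
endloop
endfacet
facet normal 0.403 -0.862 0.309
outer loop
vertex 1.434 3.326 0.941
vertex 2.062 3.793 1.425
vertex 0.362 3.558 2.986
endloop
endfacet

endsolid


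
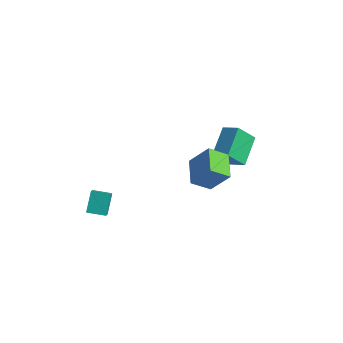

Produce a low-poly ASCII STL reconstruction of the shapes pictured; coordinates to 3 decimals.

solid 
facet normal -0.616 -0.531 0.582
outer loop
vertex 3.3 -1.316 2.362
vertex 2.37 0.087 2.658
vertex 2.257 -1.701 0.909
endloop
endfacet
facet normal 0.545 -0.821 -0.173
outer loop
vertex 3.13 -0.947 0.082
vertex 3.3 -1.316 2.362
vertex 2.257 -1.701 0.909
endloop
endfacet
facet normal -0.615 -0.531 0.583
outer loop
vertex 2.257 -1.701 0.909
vertex 2.37 0.087 2.658
vertex 1.326 -0.298 1.205
endloop
endfacet
facet normal -0.570 -0.211 -0.794
outer loop
vertex 1.326 -0.298 1.205
vertex 3.13 -0.947 0.082
vertex 2.257 -1.701 0.909
endloop
endfacet
facet normal 0.570 0.211 0.794
outer loop
vertex 3.3 -1.316 2.362
vertex 3.243 0.841 1.831
vertex 2.37 0.087 2.658
endloop
endfacet
facet normal 0.544 -0.821 -0.173
outer loop
vertex 4.174 -0.562 1.535
vertex 3.3 -1.316 2.362
vertex 3.13 -0.947 0.082
endloop
endfacet
facet normal 0.570 0.211 0.794
outer loop
vertex 4.174 -0.562 1.535
vertex 3.243 0.841 1.831
vertex 3.3 -1.316 2.362
endloop
endfacet
facet normal -0.544 0.821 0.174
outer loop
vertex 2.37 0.087 2.658
vertex 3.243 0.841 1.831
vertex 1.326 -0.298 1.205
endloop
endfacet
facet normal -0.570 -0.210 -0.794
outer loop
vertex 2.2 0.456 0.378
vertex 3.13 -0.947 0.082
vertex 1.326 -0.298 1.205
endloop
endfacet
facet normal -0.544 0.821 0.173
outer loop
vertex 1.326 -0.298 1.205
vertex 3.243 0.841 1.831
vertex 2.2 0.456 0.378
endloop
endfacet
facet normal 0.615 0.531 -0.583
outer loop
vertex 2.2 0.456 0.378
vertex 4.174 -0.562 1.535
vertex 3.13 -0.947 0.082
endloop
endfacet
facet normal 0.615 0.531 -0.582
outer loop
vertex 3.243 0.841 1.831
vertex 4.174 -0.562 1.535
vertex 2.2 0.456 0.378
endloop
endfacet
facet normal -0.482 -0.444 0.755
outer loop
vertex 2.527 2.051 0.212
vertex 2.181 3.872 1.062
vertex 1.452 2.142 -0.421
endloop
endfacet
facet normal 0.170 -0.893 -0.417
outer loop
vertex 2.219 2.848 -1.622
vertex 2.527 2.051 0.212
vertex 1.452 2.142 -0.421
endloop
endfacet
facet normal -0.483 -0.444 0.755
outer loop
vertex 1.452 2.142 -0.421
vertex 2.181 3.872 1.062
vertex 1.107 3.964 0.429
endloop
endfacet
facet normal -0.860 0.073 -0.506
outer loop
vertex 1.107 3.964 0.429
vertex 2.219 2.848 -1.622
vertex 1.452 2.142 -0.421
endloop
endfacet
facet normal 0.859 -0.073 0.506
outer loop
vertex 2.527 2.051 0.212
vertex 2.948 4.578 -0.139
vertex 2.181 3.872 1.062
endloop
endfacet
facet normal 0.169 -0.893 -0.417
outer loop
vertex 3.293 2.756 -0.989
vertex 2.527 2.051 0.212
vertex 2.219 2.848 -1.622
endloop
endfacet
facet normal 0.860 -0.073 0.505
outer loop
vertex 3.293 2.756 -0.989
vertex 2.948 4.578 -0.139
vertex 2.527 2.051 0.212
endloop
endfacet
facet normal -0.169 0.893 0.417
outer loop
vertex 2.181 3.872 1.062
vertex 2.948 4.578 -0.139
vertex 1.107 3.964 0.429
endloop
endfacet
facet normal -0.860 0.073 -0.506
outer loop
vertex 1.873 4.669 -0.772
vertex 2.219 2.848 -1.622
vertex 1.107 3.964 0.429
endloop
endfacet
facet normal -0.169 0.893 0.416
outer loop
vertex 1.107 3.964 0.429
vertex 2.948 4.578 -0.139
vertex 1.873 4.669 -0.772
endloop
endfacet
facet normal 0.483 0.444 -0.755
outer loop
vertex 1.873 4.669 -0.772
vertex 3.293 2.756 -0.989
vertex 2.219 2.848 -1.622
endloop
endfacet
facet normal 0.482 0.444 -0.755
outer loop
vertex 2.948 4.578 -0.139
vertex 3.293 2.756 -0.989
vertex 1.873 4.669 -0.772
endloop
endfacet
facet normal -0.919 -0.378 0.109
outer loop
vertex -2.979 -3.989 -0.734
vertex -3.431 -3.171 -1.708
vertex -2.686 -4.983 -1.706
endloop
endfacet
facet normal 0.335 -0.606 0.721
outer loop
vertex -1.629 -4.549 -1.832
vertex -2.979 -3.989 -0.734
vertex -2.686 -4.983 -1.706
endloop
endfacet
facet normal -0.919 -0.378 0.110
outer loop
vertex -2.686 -4.983 -1.706
vertex -3.431 -3.171 -1.708
vertex -3.139 -4.165 -2.679
endloop
endfacet
facet normal 0.206 -0.700 -0.684
outer loop
vertex -3.139 -4.165 -2.679
vertex -1.629 -4.549 -1.832
vertex -2.686 -4.983 -1.706
endloop
endfacet
facet normal -0.206 0.700 0.684
outer loop
vertex -2.979 -3.989 -0.734
vertex -2.374 -2.737 -1.834
vertex -3.431 -3.171 -1.708
endloop
endfacet
facet normal 0.335 -0.606 0.721
outer loop
vertex -1.921 -3.555 -0.861
vertex -2.979 -3.989 -0.734
vertex -1.629 -4.549 -1.832
endloop
endfacet
facet normal -0.205 0.700 0.684
outer loop
vertex -1.921 -3.555 -0.861
vertex -2.374 -2.737 -1.834
vertex -2.979 -3.989 -0.734
endloop
endfacet
facet normal -0.335 0.606 -0.721
outer loop
vertex -3.431 -3.171 -1.708
vertex -2.374 -2.737 -1.834
vertex -3.139 -4.165 -2.679
endloop
endfacet
facet normal 0.205 -0.700 -0.684
outer loop
vertex -2.081 -3.731 -2.806
vertex -1.629 -4.549 -1.832
vertex -3.139 -4.165 -2.679
endloop
endfacet
facet normal -0.335 0.606 -0.721
outer loop
vertex -3.139 -4.165 -2.679
vertex -2.374 -2.737 -1.834
vertex -2.081 -3.731 -2.806
endloop
endfacet
facet normal 0.920 0.377 -0.110
outer loop
vertex -2.081 -3.731 -2.806
vertex -1.921 -3.555 -0.861
vertex -1.629 -4.549 -1.832
endloop
endfacet
facet normal 0.919 0.378 -0.110
outer loop
vertex -2.374 -2.737 -1.834
vertex -1.921 -3.555 -0.861
vertex -2.081 -3.731 -2.806
endloop
endfacet

endsolid


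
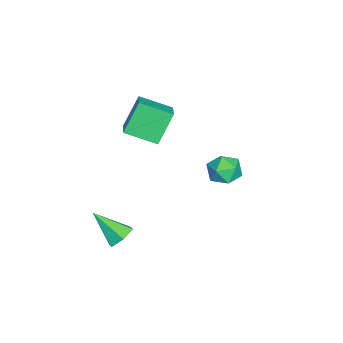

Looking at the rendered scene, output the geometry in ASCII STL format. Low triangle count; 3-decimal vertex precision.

solid 
facet normal 0.197 0.733 -0.651
outer loop
vertex 3.533 -1.745 -3.889
vertex 2.849 -2.009 -4.393
vertex 2.722 -1.405 -3.751
endloop
endfacet
facet normal 0.274 0.279 0.920
outer loop
vertex 3.533 -1.745 -3.889
vertex 2.722 -1.405 -3.751
vertex 2.431 -3.571 -3.007
endloop
endfacet
facet normal 0.197 0.733 -0.651
outer loop
vertex 2.722 -1.405 -3.751
vertex 2.849 -2.009 -4.393
vertex 2.038 -1.669 -4.255
endloop
endfacet
facet normal -0.639 0.325 0.697
outer loop
vertex 2.722 -1.405 -3.751
vertex 2.038 -1.669 -4.255
vertex 2.431 -3.571 -3.007
endloop
endfacet
facet normal 0.197 0.733 -0.651
outer loop
vertex 2.038 -1.669 -4.255
vertex 2.849 -2.009 -4.393
vertex 2.165 -2.273 -4.897
endloop
endfacet
facet normal -0.979 -0.204 -0.002
outer loop
vertex 2.038 -1.669 -4.255
vertex 2.165 -2.273 -4.897
vertex 2.431 -3.571 -3.007
endloop
endfacet
facet normal 0.196 0.734 -0.650
outer loop
vertex 2.165 -2.273 -4.897
vertex 2.849 -2.009 -4.393
vertex 2.976 -2.612 -5.035
endloop
endfacet
facet normal -0.407 -0.779 -0.478
outer loop
vertex 2.165 -2.273 -4.897
vertex 2.976 -2.612 -5.035
vertex 2.431 -3.571 -3.007
endloop
endfacet
facet normal 0.196 0.734 -0.650
outer loop
vertex 2.976 -2.612 -5.035
vertex 2.849 -2.009 -4.393
vertex 3.66 -2.348 -4.531
endloop
endfacet
facet normal 0.505 -0.825 -0.254
outer loop
vertex 2.976 -2.612 -5.035
vertex 3.66 -2.348 -4.531
vertex 2.431 -3.571 -3.007
endloop
endfacet
facet normal 0.196 0.734 -0.650
outer loop
vertex 3.66 -2.348 -4.531
vertex 2.849 -2.009 -4.393
vertex 3.533 -1.745 -3.889
endloop
endfacet
facet normal 0.846 -0.295 0.445
outer loop
vertex 3.66 -2.348 -4.531
vertex 3.533 -1.745 -3.889
vertex 2.431 -3.571 -3.007
endloop
endfacet
facet normal -0.964 0.249 0.096
outer loop
vertex 2.745 3.719 2.148
vertex 2.655 3.078 2.908
vertex 2.917 4.026 3.083
endloop
endfacet
facet normal -0.584 0.797 -0.154
outer loop
vertex 2.745 3.719 2.148
vertex 2.917 4.026 3.083
vertex 3.517 4.322 2.341
endloop
endfacet
facet normal -0.271 0.590 -0.760
outer loop
vertex 2.745 3.719 2.148
vertex 3.517 4.322 2.341
vertex 3.627 3.557 1.708
endloop
endfacet
facet normal -0.457 -0.087 -0.885
outer loop
vertex 2.745 3.719 2.148
vertex 3.627 3.557 1.708
vertex 3.094 2.788 2.059
endloop
endfacet
facet normal -0.886 -0.298 -0.356
outer loop
vertex 2.745 3.719 2.148
vertex 3.094 2.788 2.059
vertex 2.655 3.078 2.908
endloop
endfacet
facet normal -0.070 0.945 0.321
outer loop
vertex 3.517 4.322 2.341
vertex 2.917 4.026 3.083
vertex 3.906 4.052 3.221
endloop
endfacet
facet normal -0.686 0.056 0.725
outer loop
vertex 2.917 4.026 3.083
vertex 2.655 3.078 2.908
vertex 3.373 3.283 3.572
endloop
endfacet
facet normal -0.560 -0.828 -0.007
outer loop
vertex 2.655 3.078 2.908
vertex 3.094 2.788 2.059
vertex 3.483 2.518 2.939
endloop
endfacet
facet normal 0.133 -0.486 -0.863
outer loop
vertex 3.094 2.788 2.059
vertex 3.627 3.557 1.708
vertex 4.083 2.814 2.197
endloop
endfacet
facet normal 0.437 0.610 -0.661
outer loop
vertex 3.627 3.557 1.708
vertex 3.517 4.322 2.341
vertex 4.345 3.762 2.372
endloop
endfacet
facet normal 0.457 0.087 0.885
outer loop
vertex 4.255 3.121 3.132
vertex 3.906 4.052 3.221
vertex 3.373 3.283 3.572
endloop
endfacet
facet normal 0.271 -0.590 0.760
outer loop
vertex 4.255 3.121 3.132
vertex 3.373 3.283 3.572
vertex 3.483 2.518 2.939
endloop
endfacet
facet normal 0.584 -0.797 0.154
outer loop
vertex 4.255 3.121 3.132
vertex 3.483 2.518 2.939
vertex 4.083 2.814 2.197
endloop
endfacet
facet normal 0.964 -0.249 -0.096
outer loop
vertex 4.255 3.121 3.132
vertex 4.083 2.814 2.197
vertex 4.345 3.762 2.372
endloop
endfacet
facet normal 0.886 0.298 0.356
outer loop
vertex 4.255 3.121 3.132
vertex 4.345 3.762 2.372
vertex 3.906 4.052 3.221
endloop
endfacet
facet normal -0.133 0.486 0.863
outer loop
vertex 3.373 3.283 3.572
vertex 3.906 4.052 3.221
vertex 2.917 4.026 3.083
endloop
endfacet
facet normal -0.437 -0.610 0.661
outer loop
vertex 3.483 2.518 2.939
vertex 3.373 3.283 3.572
vertex 2.655 3.078 2.908
endloop
endfacet
facet normal 0.070 -0.945 -0.321
outer loop
vertex 4.083 2.814 2.197
vertex 3.483 2.518 2.939
vertex 3.094 2.788 2.059
endloop
endfacet
facet normal 0.686 -0.056 -0.725
outer loop
vertex 4.345 3.762 2.372
vertex 4.083 2.814 2.197
vertex 3.627 3.557 1.708
endloop
endfacet
facet normal 0.560 0.828 0.007
outer loop
vertex 3.906 4.052 3.221
vertex 4.345 3.762 2.372
vertex 3.517 4.322 2.341
endloop
endfacet
facet normal -0.465 0.315 0.827
outer loop
vertex -4.361 -2.432 1.117
vertex -2.857 -2.116 1.843
vertex -4.4 -0.571 0.387
endloop
endfacet
facet normal -0.885 -0.186 -0.427
outer loop
vertex -3.403 -1.244 -1.383
vertex -4.361 -2.432 1.117
vertex -4.4 -0.571 0.387
endloop
endfacet
facet normal -0.466 0.315 0.827
outer loop
vertex -4.4 -0.571 0.387
vertex -2.857 -2.116 1.843
vertex -2.896 -0.254 1.113
endloop
endfacet
facet normal -0.020 0.931 -0.365
outer loop
vertex -2.896 -0.254 1.113
vertex -3.403 -1.244 -1.383
vertex -4.4 -0.571 0.387
endloop
endfacet
facet normal 0.019 -0.931 0.365
outer loop
vertex -4.361 -2.432 1.117
vertex -1.86 -2.789 0.073
vertex -2.857 -2.116 1.843
endloop
endfacet
facet normal -0.885 -0.186 -0.427
outer loop
vertex -3.364 -3.106 -0.653
vertex -4.361 -2.432 1.117
vertex -3.403 -1.244 -1.383
endloop
endfacet
facet normal 0.020 -0.931 0.365
outer loop
vertex -3.364 -3.106 -0.653
vertex -1.86 -2.789 0.073
vertex -4.361 -2.432 1.117
endloop
endfacet
facet normal 0.885 0.186 0.428
outer loop
vertex -2.857 -2.116 1.843
vertex -1.86 -2.789 0.073
vertex -2.896 -0.254 1.113
endloop
endfacet
facet normal -0.019 0.931 -0.365
outer loop
vertex -1.899 -0.928 -0.657
vertex -3.403 -1.244 -1.383
vertex -2.896 -0.254 1.113
endloop
endfacet
facet normal 0.885 0.186 0.427
outer loop
vertex -2.896 -0.254 1.113
vertex -1.86 -2.789 0.073
vertex -1.899 -0.928 -0.657
endloop
endfacet
facet normal 0.465 -0.315 -0.827
outer loop
vertex -1.899 -0.928 -0.657
vertex -3.364 -3.106 -0.653
vertex -3.403 -1.244 -1.383
endloop
endfacet
facet normal 0.466 -0.315 -0.827
outer loop
vertex -1.86 -2.789 0.073
vertex -3.364 -3.106 -0.653
vertex -1.899 -0.928 -0.657
endloop
endfacet

endsolid


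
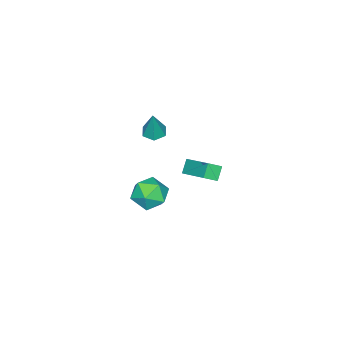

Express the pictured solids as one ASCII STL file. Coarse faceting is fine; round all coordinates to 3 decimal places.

solid 
facet normal -0.271 -0.137 -0.953
outer loop
vertex 0.057 -1.713 2.973
vertex -0.534 -1.399 3.096
vertex 0.006 -1.04 2.891
endloop
endfacet
facet normal 0.996 0.081 0.044
outer loop
vertex 0.057 -1.713 2.973
vertex 0.006 -1.04 2.891
vertex -0.066 -1.161 4.744
endloop
endfacet
facet normal -0.270 -0.138 -0.953
outer loop
vertex 0.006 -1.04 2.891
vertex -0.534 -1.399 3.096
vertex -0.585 -0.726 3.013
endloop
endfacet
facet normal 0.480 0.874 0.076
outer loop
vertex 0.006 -1.04 2.891
vertex -0.585 -0.726 3.013
vertex -0.066 -1.161 4.744
endloop
endfacet
facet normal -0.270 -0.138 -0.953
outer loop
vertex -0.585 -0.726 3.013
vertex -0.534 -1.399 3.096
vertex -1.125 -1.085 3.218
endloop
endfacet
facet normal -0.428 0.838 0.339
outer loop
vertex -0.585 -0.726 3.013
vertex -1.125 -1.085 3.218
vertex -0.066 -1.161 4.744
endloop
endfacet
facet normal -0.270 -0.138 -0.953
outer loop
vertex -1.125 -1.085 3.218
vertex -0.534 -1.399 3.096
vertex -1.074 -1.758 3.301
endloop
endfacet
facet normal -0.821 0.008 0.570
outer loop
vertex -1.125 -1.085 3.218
vertex -1.074 -1.758 3.301
vertex -0.066 -1.161 4.744
endloop
endfacet
facet normal -0.271 -0.137 -0.953
outer loop
vertex -1.074 -1.758 3.301
vertex -0.534 -1.399 3.096
vertex -0.483 -2.072 3.178
endloop
endfacet
facet normal -0.305 -0.786 0.538
outer loop
vertex -1.074 -1.758 3.301
vertex -0.483 -2.072 3.178
vertex -0.066 -1.161 4.744
endloop
endfacet
facet normal -0.271 -0.137 -0.953
outer loop
vertex -0.483 -2.072 3.178
vertex -0.534 -1.399 3.096
vertex 0.057 -1.713 2.973
endloop
endfacet
facet normal 0.603 -0.749 0.275
outer loop
vertex -0.483 -2.072 3.178
vertex 0.057 -1.713 2.973
vertex -0.066 -1.161 4.744
endloop
endfacet
facet normal 0.403 0.762 0.507
outer loop
vertex -1.181 -1.238 -3.042
vertex -1.445 -1.756 -2.054
vertex -0.434 -1.958 -2.555
endloop
endfacet
facet normal 0.729 0.674 -0.122
outer loop
vertex -1.181 -1.238 -3.042
vertex -0.434 -1.958 -2.555
vertex -0.6 -1.984 -3.689
endloop
endfacet
facet normal 0.237 0.735 -0.635
outer loop
vertex -1.181 -1.238 -3.042
vertex -0.6 -1.984 -3.689
vertex -1.713 -1.798 -3.889
endloop
endfacet
facet normal -0.392 0.861 -0.323
outer loop
vertex -1.181 -1.238 -3.042
vertex -1.713 -1.798 -3.889
vertex -2.235 -1.657 -2.879
endloop
endfacet
facet normal -0.290 0.877 0.383
outer loop
vertex -1.181 -1.238 -3.042
vertex -2.235 -1.657 -2.879
vertex -1.445 -1.756 -2.054
endloop
endfacet
facet normal 0.989 0.009 -0.145
outer loop
vertex -0.6 -1.984 -3.689
vertex -0.434 -1.958 -2.555
vertex -0.505 -2.963 -3.101
endloop
endfacet
facet normal 0.463 0.151 0.873
outer loop
vertex -0.434 -1.958 -2.555
vertex -1.445 -1.756 -2.054
vertex -1.027 -2.822 -2.091
endloop
endfacet
facet normal -0.659 0.339 0.671
outer loop
vertex -1.445 -1.756 -2.054
vertex -2.235 -1.657 -2.879
vertex -2.14 -2.636 -2.291
endloop
endfacet
facet normal -0.825 0.314 -0.470
outer loop
vertex -2.235 -1.657 -2.879
vertex -1.713 -1.798 -3.889
vertex -2.306 -2.662 -3.425
endloop
endfacet
facet normal 0.194 0.110 -0.975
outer loop
vertex -1.713 -1.798 -3.889
vertex -0.6 -1.984 -3.689
vertex -1.295 -2.864 -3.926
endloop
endfacet
facet normal 0.392 -0.861 0.323
outer loop
vertex -1.559 -3.382 -2.938
vertex -0.505 -2.963 -3.101
vertex -1.027 -2.822 -2.091
endloop
endfacet
facet normal -0.237 -0.735 0.635
outer loop
vertex -1.559 -3.382 -2.938
vertex -1.027 -2.822 -2.091
vertex -2.14 -2.636 -2.291
endloop
endfacet
facet normal -0.729 -0.674 0.122
outer loop
vertex -1.559 -3.382 -2.938
vertex -2.14 -2.636 -2.291
vertex -2.306 -2.662 -3.425
endloop
endfacet
facet normal -0.403 -0.762 -0.507
outer loop
vertex -1.559 -3.382 -2.938
vertex -2.306 -2.662 -3.425
vertex -1.295 -2.864 -3.926
endloop
endfacet
facet normal 0.290 -0.877 -0.383
outer loop
vertex -1.559 -3.382 -2.938
vertex -1.295 -2.864 -3.926
vertex -0.505 -2.963 -3.101
endloop
endfacet
facet normal 0.825 -0.314 0.470
outer loop
vertex -1.027 -2.822 -2.091
vertex -0.505 -2.963 -3.101
vertex -0.434 -1.958 -2.555
endloop
endfacet
facet normal -0.194 -0.110 0.975
outer loop
vertex -2.14 -2.636 -2.291
vertex -1.027 -2.822 -2.091
vertex -1.445 -1.756 -2.054
endloop
endfacet
facet normal -0.989 -0.009 0.145
outer loop
vertex -2.306 -2.662 -3.425
vertex -2.14 -2.636 -2.291
vertex -2.235 -1.657 -2.879
endloop
endfacet
facet normal -0.463 -0.151 -0.873
outer loop
vertex -1.295 -2.864 -3.926
vertex -2.306 -2.662 -3.425
vertex -1.713 -1.798 -3.889
endloop
endfacet
facet normal 0.659 -0.339 -0.671
outer loop
vertex -0.505 -2.963 -3.101
vertex -1.295 -2.864 -3.926
vertex -0.6 -1.984 -3.689
endloop
endfacet
facet normal -0.657 -0.138 0.741
outer loop
vertex -0.259 2.073 2.326
vertex -0.84 2.54 1.898
vertex -0.978 0.293 1.356
endloop
endfacet
facet normal 0.676 -0.544 0.497
outer loop
vertex -0.38 0.42 0.682
vertex -0.259 2.073 2.326
vertex -0.978 0.293 1.356
endloop
endfacet
facet normal -0.657 -0.139 0.741
outer loop
vertex -0.978 0.293 1.356
vertex -0.84 2.54 1.898
vertex -1.559 0.761 0.929
endloop
endfacet
facet normal -0.334 -0.827 -0.452
outer loop
vertex -1.559 0.761 0.929
vertex -0.38 0.42 0.682
vertex -0.978 0.293 1.356
endloop
endfacet
facet normal 0.333 0.828 0.451
outer loop
vertex -0.259 2.073 2.326
vertex -0.242 2.667 1.224
vertex -0.84 2.54 1.898
endloop
endfacet
facet normal 0.676 -0.544 0.497
outer loop
vertex 0.339 2.199 1.651
vertex -0.259 2.073 2.326
vertex -0.38 0.42 0.682
endloop
endfacet
facet normal 0.335 0.827 0.451
outer loop
vertex 0.339 2.199 1.651
vertex -0.242 2.667 1.224
vertex -0.259 2.073 2.326
endloop
endfacet
facet normal -0.676 0.544 -0.497
outer loop
vertex -0.84 2.54 1.898
vertex -0.242 2.667 1.224
vertex -1.559 0.761 0.929
endloop
endfacet
facet normal -0.334 -0.828 -0.450
outer loop
vertex -0.961 0.887 0.254
vertex -0.38 0.42 0.682
vertex -1.559 0.761 0.929
endloop
endfacet
facet normal -0.676 0.544 -0.497
outer loop
vertex -1.559 0.761 0.929
vertex -0.242 2.667 1.224
vertex -0.961 0.887 0.254
endloop
endfacet
facet normal 0.657 0.138 -0.741
outer loop
vertex -0.961 0.887 0.254
vertex 0.339 2.199 1.651
vertex -0.38 0.42 0.682
endloop
endfacet
facet normal 0.657 0.139 -0.741
outer loop
vertex -0.242 2.667 1.224
vertex 0.339 2.199 1.651
vertex -0.961 0.887 0.254
endloop
endfacet

endsolid


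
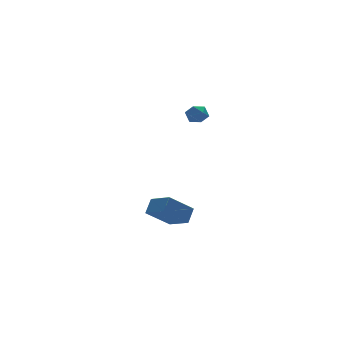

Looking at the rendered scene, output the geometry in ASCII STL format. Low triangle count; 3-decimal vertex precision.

solid 
facet normal -0.579 -0.471 -0.665
outer loop
vertex 1.368 -4.083 -2.184
vertex 1.011 -2.826 -2.763
vertex 2.695 -4.201 -3.256
endloop
endfacet
facet normal 0.250 -0.879 0.406
outer loop
vertex 3.269 -3.734 -2.597
vertex 1.368 -4.083 -2.184
vertex 2.695 -4.201 -3.256
endloop
endfacet
facet normal -0.579 -0.471 -0.666
outer loop
vertex 2.695 -4.201 -3.256
vertex 1.011 -2.826 -2.763
vertex 2.338 -2.943 -3.835
endloop
endfacet
facet normal 0.776 -0.069 -0.627
outer loop
vertex 2.338 -2.943 -3.835
vertex 3.269 -3.734 -2.597
vertex 2.695 -4.201 -3.256
endloop
endfacet
facet normal -0.776 0.069 0.627
outer loop
vertex 1.368 -4.083 -2.184
vertex 1.585 -2.359 -2.104
vertex 1.011 -2.826 -2.763
endloop
endfacet
facet normal 0.249 -0.880 0.405
outer loop
vertex 1.942 -3.617 -1.525
vertex 1.368 -4.083 -2.184
vertex 3.269 -3.734 -2.597
endloop
endfacet
facet normal -0.776 0.069 0.627
outer loop
vertex 1.942 -3.617 -1.525
vertex 1.585 -2.359 -2.104
vertex 1.368 -4.083 -2.184
endloop
endfacet
facet normal -0.250 0.879 -0.405
outer loop
vertex 1.011 -2.826 -2.763
vertex 1.585 -2.359 -2.104
vertex 2.338 -2.943 -3.835
endloop
endfacet
facet normal 0.776 -0.069 -0.627
outer loop
vertex 2.912 -2.477 -3.176
vertex 3.269 -3.734 -2.597
vertex 2.338 -2.943 -3.835
endloop
endfacet
facet normal -0.249 0.880 -0.405
outer loop
vertex 2.338 -2.943 -3.835
vertex 1.585 -2.359 -2.104
vertex 2.912 -2.477 -3.176
endloop
endfacet
facet normal 0.579 0.471 0.665
outer loop
vertex 2.912 -2.477 -3.176
vertex 1.942 -3.617 -1.525
vertex 3.269 -3.734 -2.597
endloop
endfacet
facet normal 0.579 0.471 0.665
outer loop
vertex 1.585 -2.359 -2.104
vertex 1.942 -3.617 -1.525
vertex 2.912 -2.477 -3.176
endloop
endfacet
facet normal 0.212 0.362 0.908
outer loop
vertex 3.584 -3.151 4.243
vertex 3.269 -3.641 4.512
vertex 3.896 -3.693 4.386
endloop
endfacet
facet normal 0.724 0.532 0.439
outer loop
vertex 3.584 -3.151 4.243
vertex 3.896 -3.693 4.386
vertex 4.012 -3.393 3.831
endloop
endfacet
facet normal 0.423 0.902 -0.091
outer loop
vertex 3.584 -3.151 4.243
vertex 4.012 -3.393 3.831
vertex 3.458 -3.155 3.615
endloop
endfacet
facet normal -0.275 0.960 0.049
outer loop
vertex 3.584 -3.151 4.243
vertex 3.458 -3.155 3.615
vertex 2.998 -3.308 4.035
endloop
endfacet
facet normal -0.404 0.626 0.667
outer loop
vertex 3.584 -3.151 4.243
vertex 2.998 -3.308 4.035
vertex 3.269 -3.641 4.512
endloop
endfacet
facet normal 0.983 -0.073 0.166
outer loop
vertex 4.012 -3.393 3.831
vertex 3.896 -3.693 4.386
vertex 3.962 -4.032 3.845
endloop
endfacet
facet normal 0.156 -0.352 0.923
outer loop
vertex 3.896 -3.693 4.386
vertex 3.269 -3.641 4.512
vertex 3.502 -4.185 4.265
endloop
endfacet
facet normal -0.843 0.078 0.533
outer loop
vertex 3.269 -3.641 4.512
vertex 2.998 -3.308 4.035
vertex 2.948 -3.947 4.049
endloop
endfacet
facet normal -0.631 0.620 -0.466
outer loop
vertex 2.998 -3.308 4.035
vertex 3.458 -3.155 3.615
vertex 3.064 -3.647 3.494
endloop
endfacet
facet normal 0.495 0.526 -0.691
outer loop
vertex 3.458 -3.155 3.615
vertex 4.012 -3.393 3.831
vertex 3.691 -3.699 3.368
endloop
endfacet
facet normal 0.275 -0.960 -0.049
outer loop
vertex 3.376 -4.189 3.637
vertex 3.962 -4.032 3.845
vertex 3.502 -4.185 4.265
endloop
endfacet
facet normal -0.423 -0.902 0.091
outer loop
vertex 3.376 -4.189 3.637
vertex 3.502 -4.185 4.265
vertex 2.948 -3.947 4.049
endloop
endfacet
facet normal -0.724 -0.532 -0.439
outer loop
vertex 3.376 -4.189 3.637
vertex 2.948 -3.947 4.049
vertex 3.064 -3.647 3.494
endloop
endfacet
facet normal -0.212 -0.362 -0.908
outer loop
vertex 3.376 -4.189 3.637
vertex 3.064 -3.647 3.494
vertex 3.691 -3.699 3.368
endloop
endfacet
facet normal 0.404 -0.626 -0.667
outer loop
vertex 3.376 -4.189 3.637
vertex 3.691 -3.699 3.368
vertex 3.962 -4.032 3.845
endloop
endfacet
facet normal 0.631 -0.620 0.466
outer loop
vertex 3.502 -4.185 4.265
vertex 3.962 -4.032 3.845
vertex 3.896 -3.693 4.386
endloop
endfacet
facet normal -0.495 -0.526 0.691
outer loop
vertex 2.948 -3.947 4.049
vertex 3.502 -4.185 4.265
vertex 3.269 -3.641 4.512
endloop
endfacet
facet normal -0.983 0.073 -0.166
outer loop
vertex 3.064 -3.647 3.494
vertex 2.948 -3.947 4.049
vertex 2.998 -3.308 4.035
endloop
endfacet
facet normal -0.156 0.352 -0.923
outer loop
vertex 3.691 -3.699 3.368
vertex 3.064 -3.647 3.494
vertex 3.458 -3.155 3.615
endloop
endfacet
facet normal 0.843 -0.078 -0.533
outer loop
vertex 3.962 -4.032 3.845
vertex 3.691 -3.699 3.368
vertex 4.012 -3.393 3.831
endloop
endfacet

endsolid


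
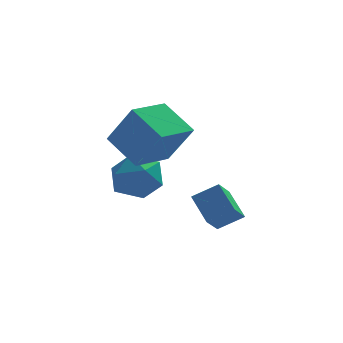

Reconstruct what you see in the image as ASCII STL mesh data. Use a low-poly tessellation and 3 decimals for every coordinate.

solid 
facet normal -0.405 0.637 0.656
outer loop
vertex -3.893 -0.888 0.963
vertex -3.159 -1.321 1.836
vertex -2.798 -0.381 1.147
endloop
endfacet
facet normal -0.420 0.908 -0.003
outer loop
vertex -3.893 -0.888 0.963
vertex -2.798 -0.381 1.147
vertex -3.2 -0.571 0.011
endloop
endfacet
facet normal -0.785 0.457 -0.419
outer loop
vertex -3.893 -0.888 0.963
vertex -3.2 -0.571 0.011
vertex -3.808 -1.628 -0.003
endloop
endfacet
facet normal -0.996 -0.093 -0.016
outer loop
vertex -3.893 -0.888 0.963
vertex -3.808 -1.628 -0.003
vertex -3.783 -2.092 1.125
endloop
endfacet
facet normal -0.761 0.018 0.649
outer loop
vertex -3.893 -0.888 0.963
vertex -3.783 -2.092 1.125
vertex -3.159 -1.321 1.836
endloop
endfacet
facet normal 0.251 0.936 -0.245
outer loop
vertex -3.2 -0.571 0.011
vertex -2.798 -0.381 1.147
vertex -2.037 -0.808 0.295
endloop
endfacet
facet normal 0.275 0.497 0.823
outer loop
vertex -2.798 -0.381 1.147
vertex -3.159 -1.321 1.836
vertex -2.012 -1.272 1.423
endloop
endfacet
facet normal -0.300 -0.504 0.810
outer loop
vertex -3.159 -1.321 1.836
vertex -3.783 -2.092 1.125
vertex -2.62 -2.329 1.409
endloop
endfacet
facet normal -0.681 -0.683 -0.266
outer loop
vertex -3.783 -2.092 1.125
vertex -3.808 -1.628 -0.003
vertex -3.022 -2.519 0.273
endloop
endfacet
facet normal -0.339 0.207 -0.918
outer loop
vertex -3.808 -1.628 -0.003
vertex -3.2 -0.571 0.011
vertex -2.661 -1.579 -0.416
endloop
endfacet
facet normal 0.996 0.093 0.016
outer loop
vertex -1.927 -2.012 0.457
vertex -2.037 -0.808 0.295
vertex -2.012 -1.272 1.423
endloop
endfacet
facet normal 0.785 -0.457 0.419
outer loop
vertex -1.927 -2.012 0.457
vertex -2.012 -1.272 1.423
vertex -2.62 -2.329 1.409
endloop
endfacet
facet normal 0.420 -0.908 0.003
outer loop
vertex -1.927 -2.012 0.457
vertex -2.62 -2.329 1.409
vertex -3.022 -2.519 0.273
endloop
endfacet
facet normal 0.405 -0.637 -0.656
outer loop
vertex -1.927 -2.012 0.457
vertex -3.022 -2.519 0.273
vertex -2.661 -1.579 -0.416
endloop
endfacet
facet normal 0.761 -0.018 -0.649
outer loop
vertex -1.927 -2.012 0.457
vertex -2.661 -1.579 -0.416
vertex -2.037 -0.808 0.295
endloop
endfacet
facet normal 0.681 0.683 0.266
outer loop
vertex -2.012 -1.272 1.423
vertex -2.037 -0.808 0.295
vertex -2.798 -0.381 1.147
endloop
endfacet
facet normal 0.339 -0.207 0.918
outer loop
vertex -2.62 -2.329 1.409
vertex -2.012 -1.272 1.423
vertex -3.159 -1.321 1.836
endloop
endfacet
facet normal -0.251 -0.936 0.245
outer loop
vertex -3.022 -2.519 0.273
vertex -2.62 -2.329 1.409
vertex -3.783 -2.092 1.125
endloop
endfacet
facet normal -0.275 -0.497 -0.823
outer loop
vertex -2.661 -1.579 -0.416
vertex -3.022 -2.519 0.273
vertex -3.808 -1.628 -0.003
endloop
endfacet
facet normal 0.300 0.504 -0.810
outer loop
vertex -2.037 -0.808 0.295
vertex -2.661 -1.579 -0.416
vertex -3.2 -0.571 0.011
endloop
endfacet
facet normal -0.571 0.616 0.542
outer loop
vertex -3.107 -2.237 4.615
vertex -1.791 -0.851 4.427
vertex -4.069 -1.565 2.838
endloop
endfacet
facet normal -0.685 -0.722 0.098
outer loop
vertex -2.989 -2.729 1.813
vertex -3.107 -2.237 4.615
vertex -4.069 -1.565 2.838
endloop
endfacet
facet normal -0.571 0.616 0.542
outer loop
vertex -4.069 -1.565 2.838
vertex -1.791 -0.851 4.427
vertex -2.753 -0.179 2.649
endloop
endfacet
facet normal -0.452 0.315 -0.834
outer loop
vertex -2.753 -0.179 2.649
vertex -2.989 -2.729 1.813
vertex -4.069 -1.565 2.838
endloop
endfacet
facet normal 0.452 -0.316 0.834
outer loop
vertex -3.107 -2.237 4.615
vertex -0.711 -2.015 3.402
vertex -1.791 -0.851 4.427
endloop
endfacet
facet normal -0.685 -0.722 0.098
outer loop
vertex -2.027 -3.401 3.591
vertex -3.107 -2.237 4.615
vertex -2.989 -2.729 1.813
endloop
endfacet
facet normal 0.452 -0.315 0.835
outer loop
vertex -2.027 -3.401 3.591
vertex -0.711 -2.015 3.402
vertex -3.107 -2.237 4.615
endloop
endfacet
facet normal 0.685 0.722 -0.098
outer loop
vertex -1.791 -0.851 4.427
vertex -0.711 -2.015 3.402
vertex -2.753 -0.179 2.649
endloop
endfacet
facet normal -0.451 0.315 -0.835
outer loop
vertex -1.673 -1.343 1.625
vertex -2.989 -2.729 1.813
vertex -2.753 -0.179 2.649
endloop
endfacet
facet normal 0.685 0.722 -0.098
outer loop
vertex -2.753 -0.179 2.649
vertex -0.711 -2.015 3.402
vertex -1.673 -1.343 1.625
endloop
endfacet
facet normal 0.571 -0.616 -0.542
outer loop
vertex -1.673 -1.343 1.625
vertex -2.027 -3.401 3.591
vertex -2.989 -2.729 1.813
endloop
endfacet
facet normal 0.571 -0.616 -0.542
outer loop
vertex -0.711 -2.015 3.402
vertex -2.027 -3.401 3.591
vertex -1.673 -1.343 1.625
endloop
endfacet
facet normal -0.393 -0.670 0.629
outer loop
vertex 0.272 -1.878 0.399
vertex -0.803 -1.864 -0.257
vertex 0.8 -3.02 -0.488
endloop
endfacet
facet normal 0.853 -0.010 0.521
outer loop
vertex 1.283 -2.196 -1.263
vertex 0.272 -1.878 0.399
vertex 0.8 -3.02 -0.488
endloop
endfacet
facet normal -0.393 -0.670 0.629
outer loop
vertex 0.8 -3.02 -0.488
vertex -0.803 -1.864 -0.257
vertex -0.275 -3.007 -1.145
endloop
endfacet
facet normal 0.343 -0.742 -0.576
outer loop
vertex -0.275 -3.007 -1.145
vertex 1.283 -2.196 -1.263
vertex 0.8 -3.02 -0.488
endloop
endfacet
facet normal -0.342 0.742 0.576
outer loop
vertex 0.272 -1.878 0.399
vertex -0.32 -1.04 -1.032
vertex -0.803 -1.864 -0.257
endloop
endfacet
facet normal 0.853 -0.011 0.521
outer loop
vertex 0.755 -1.053 -0.375
vertex 0.272 -1.878 0.399
vertex 1.283 -2.196 -1.263
endloop
endfacet
facet normal -0.343 0.742 0.576
outer loop
vertex 0.755 -1.053 -0.375
vertex -0.32 -1.04 -1.032
vertex 0.272 -1.878 0.399
endloop
endfacet
facet normal -0.854 0.010 -0.521
outer loop
vertex -0.803 -1.864 -0.257
vertex -0.32 -1.04 -1.032
vertex -0.275 -3.007 -1.145
endloop
endfacet
facet normal 0.342 -0.742 -0.577
outer loop
vertex 0.208 -2.182 -1.919
vertex 1.283 -2.196 -1.263
vertex -0.275 -3.007 -1.145
endloop
endfacet
facet normal -0.853 0.010 -0.521
outer loop
vertex -0.275 -3.007 -1.145
vertex -0.32 -1.04 -1.032
vertex 0.208 -2.182 -1.919
endloop
endfacet
facet normal 0.393 0.670 -0.629
outer loop
vertex 0.208 -2.182 -1.919
vertex 0.755 -1.053 -0.375
vertex 1.283 -2.196 -1.263
endloop
endfacet
facet normal 0.393 0.670 -0.629
outer loop
vertex -0.32 -1.04 -1.032
vertex 0.755 -1.053 -0.375
vertex 0.208 -2.182 -1.919
endloop
endfacet

endsolid
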